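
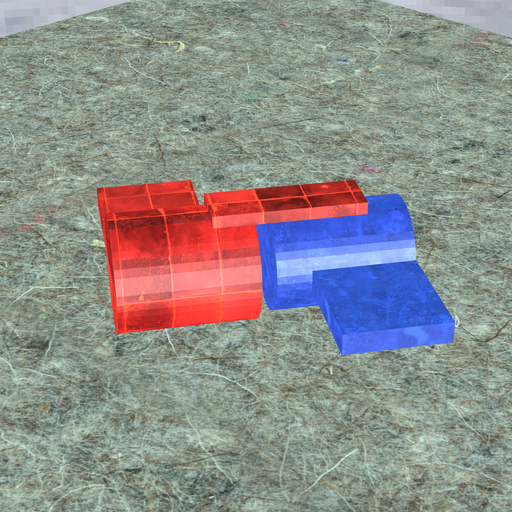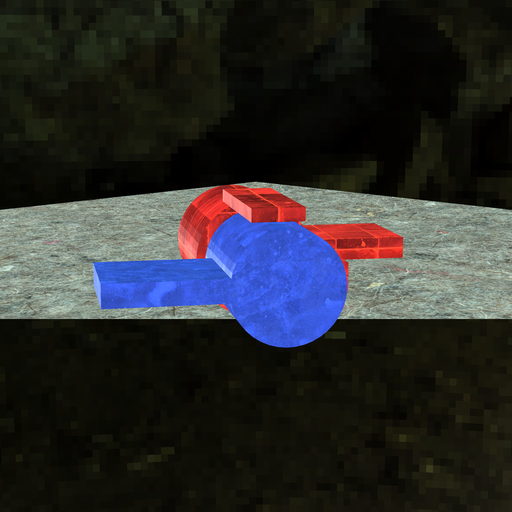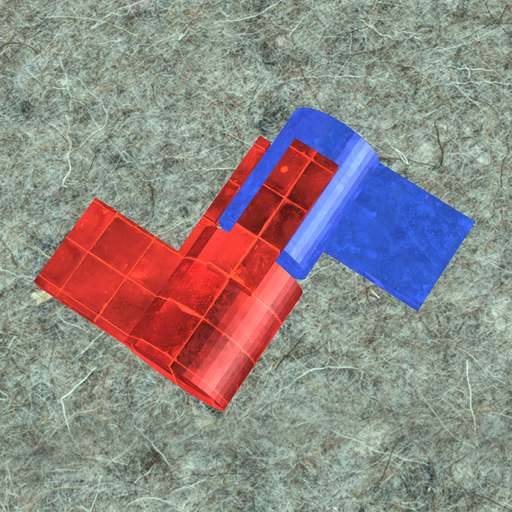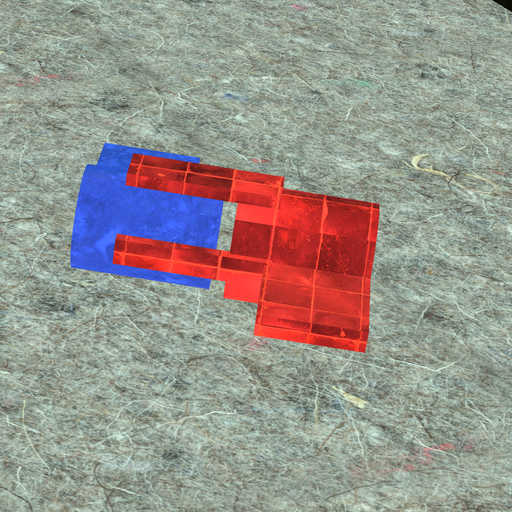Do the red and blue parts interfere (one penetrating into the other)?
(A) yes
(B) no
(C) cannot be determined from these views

(B) no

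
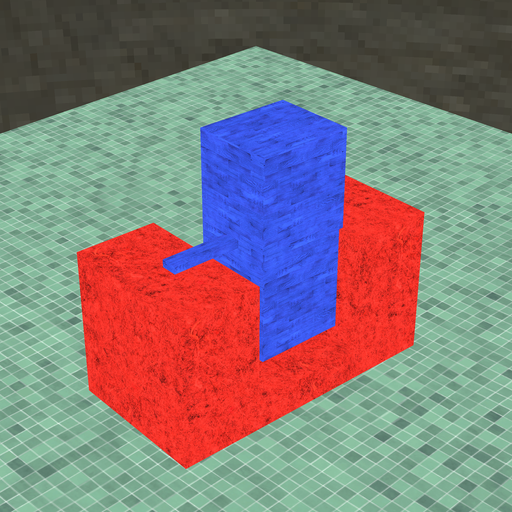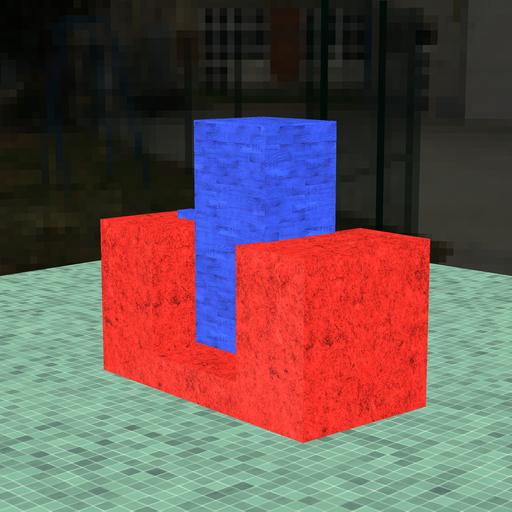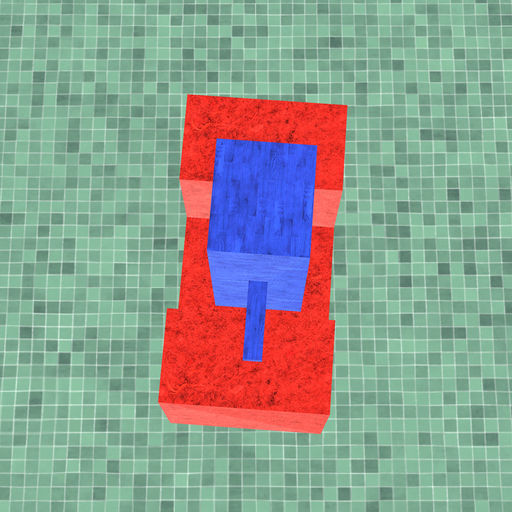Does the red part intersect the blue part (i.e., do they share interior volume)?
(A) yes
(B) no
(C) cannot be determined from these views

(C) cannot be determined from these views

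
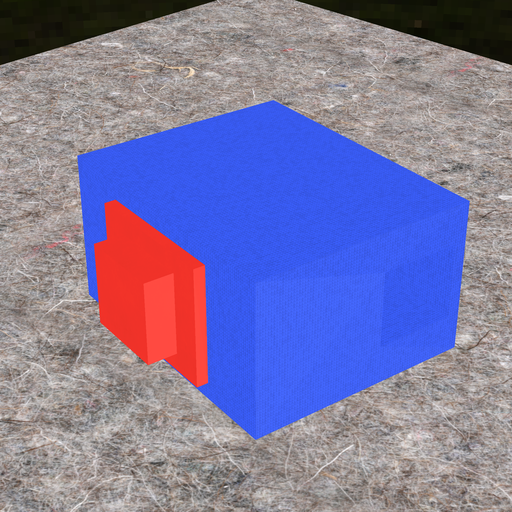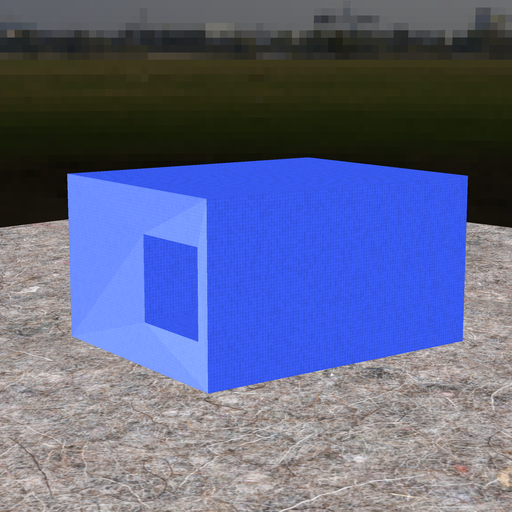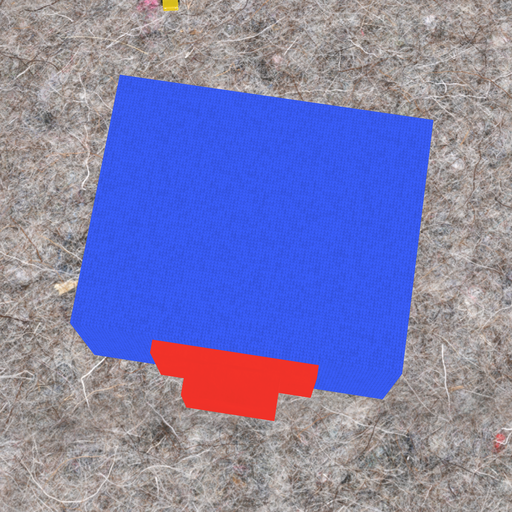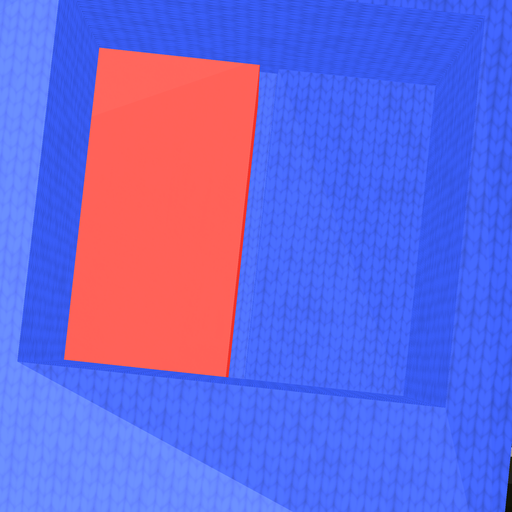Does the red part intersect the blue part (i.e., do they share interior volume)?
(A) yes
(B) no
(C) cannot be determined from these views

(B) no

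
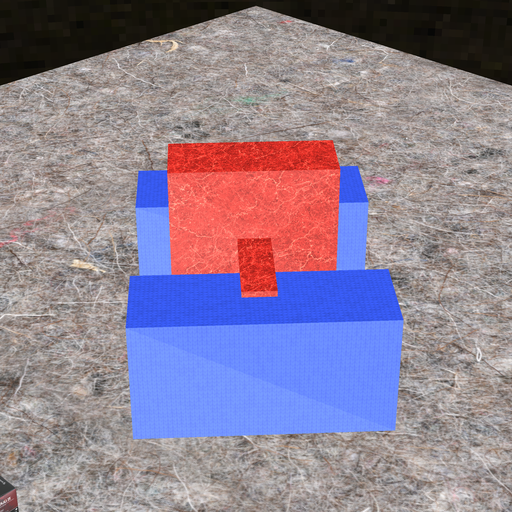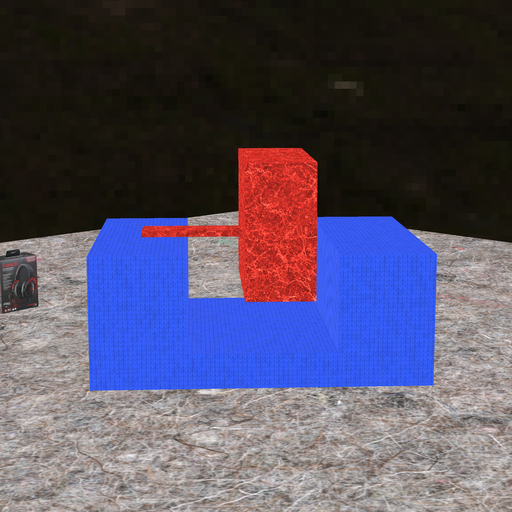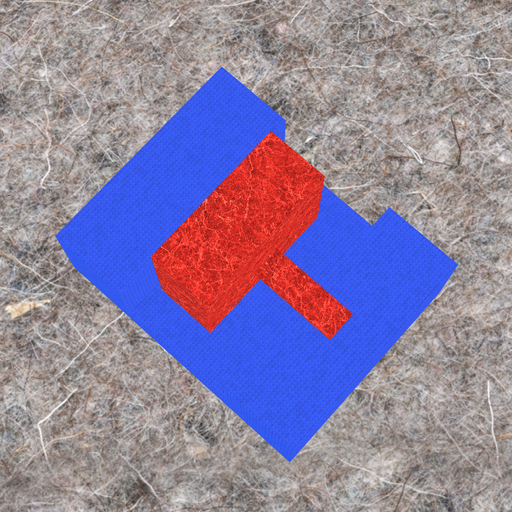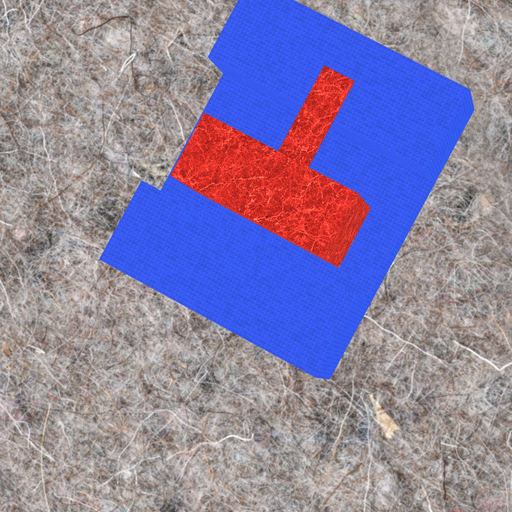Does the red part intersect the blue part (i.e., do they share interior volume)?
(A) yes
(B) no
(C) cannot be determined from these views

(B) no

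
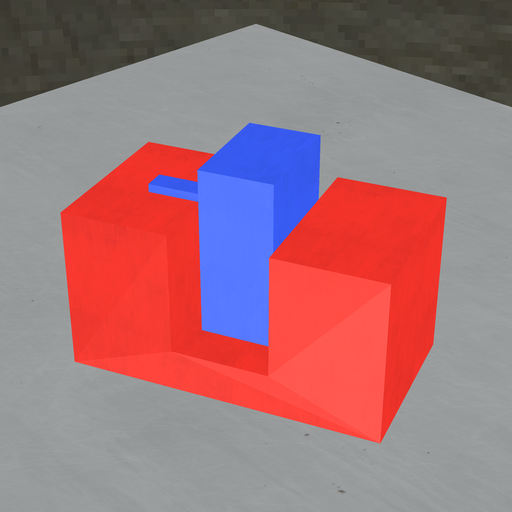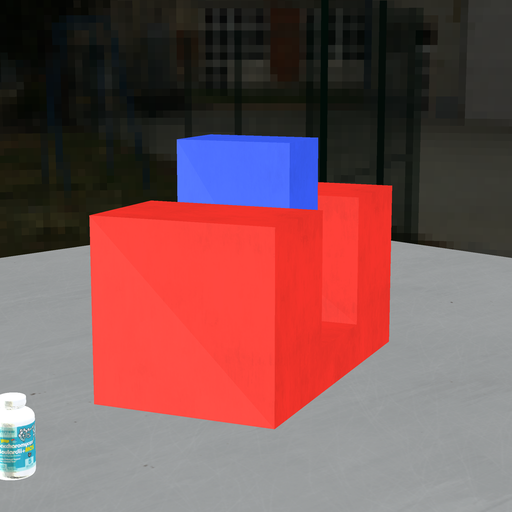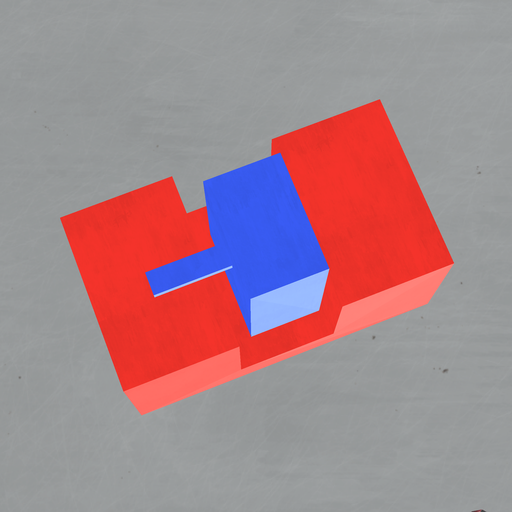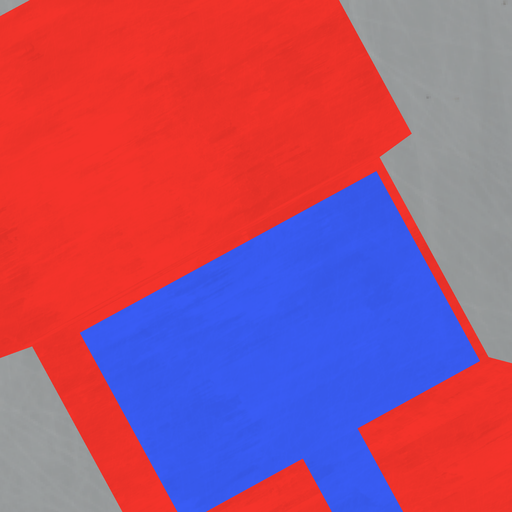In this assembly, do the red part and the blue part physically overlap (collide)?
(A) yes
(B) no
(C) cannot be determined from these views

(B) no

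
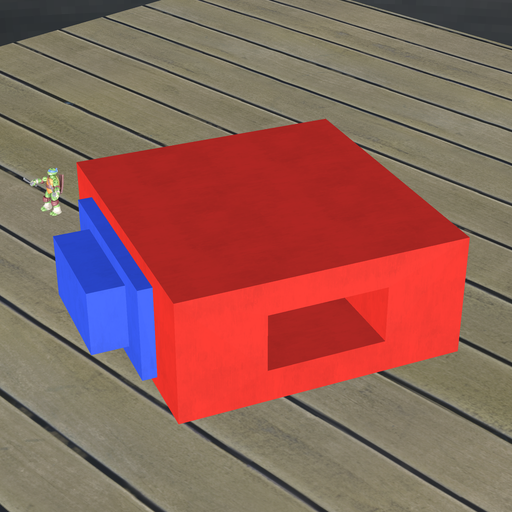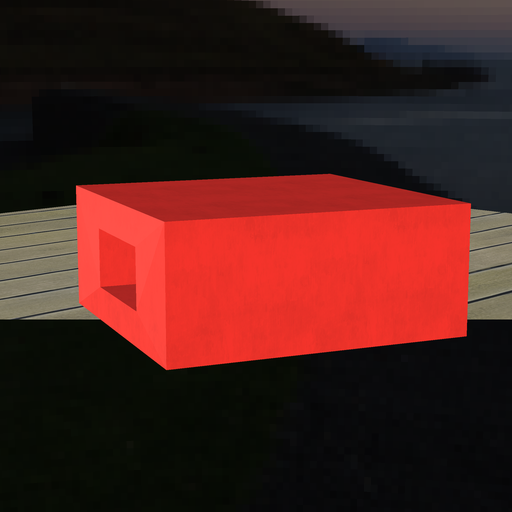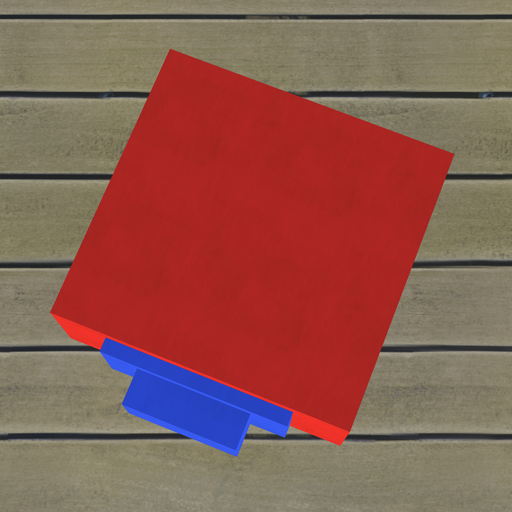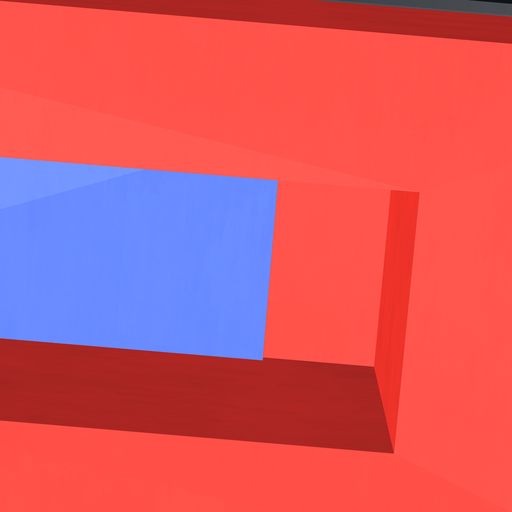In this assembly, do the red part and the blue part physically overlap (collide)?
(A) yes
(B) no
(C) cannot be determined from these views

(A) yes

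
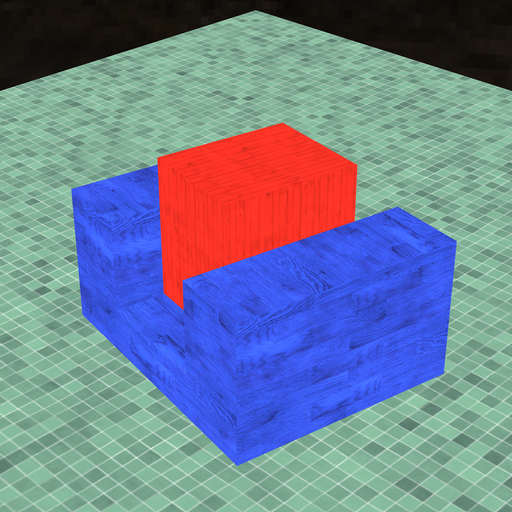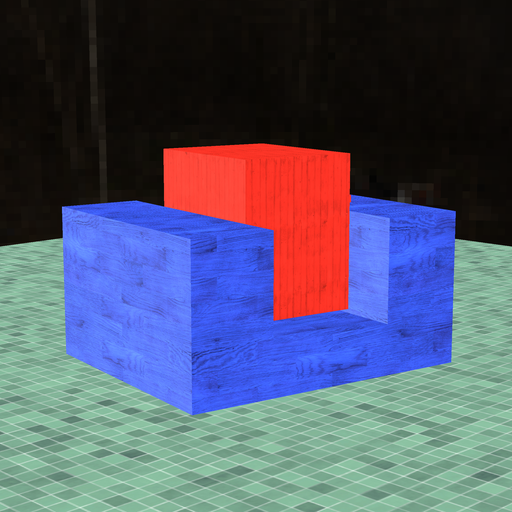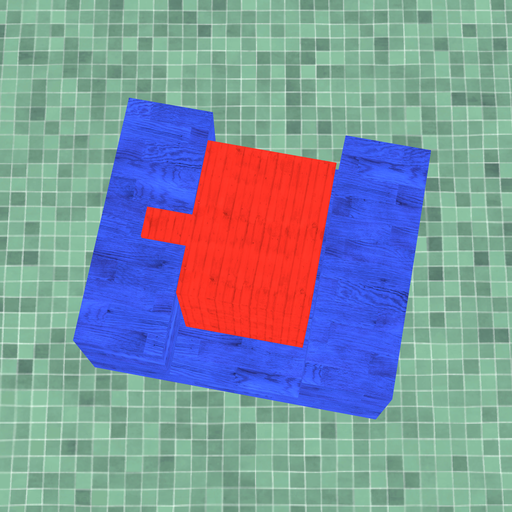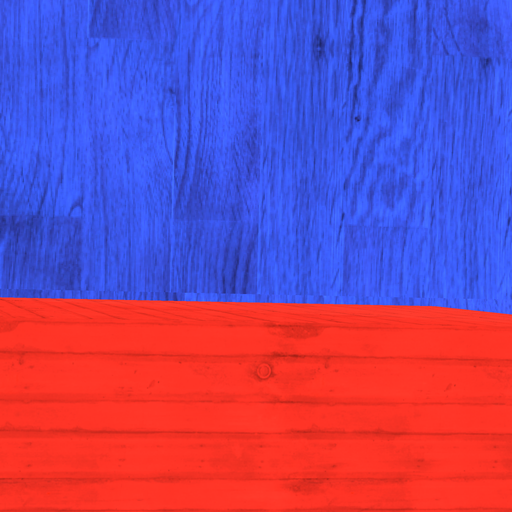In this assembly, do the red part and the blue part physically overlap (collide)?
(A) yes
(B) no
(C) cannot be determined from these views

(B) no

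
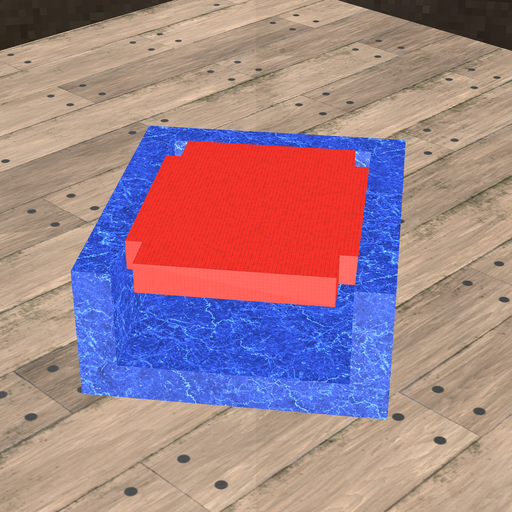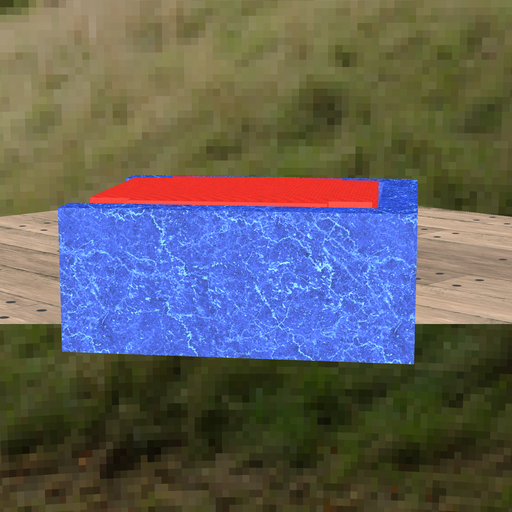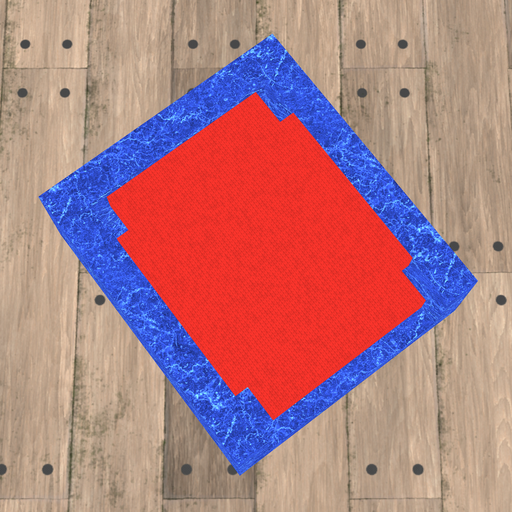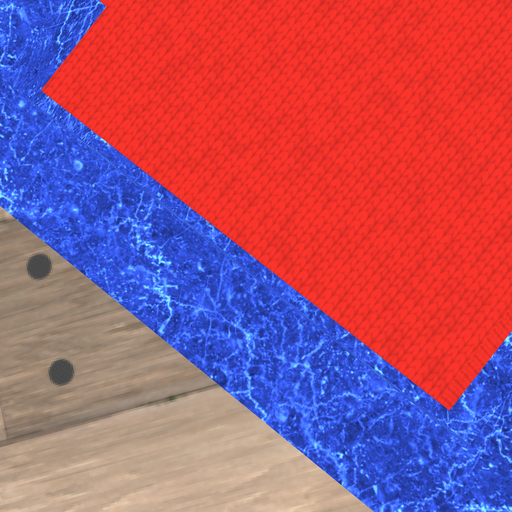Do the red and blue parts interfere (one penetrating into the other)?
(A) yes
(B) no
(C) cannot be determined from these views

(B) no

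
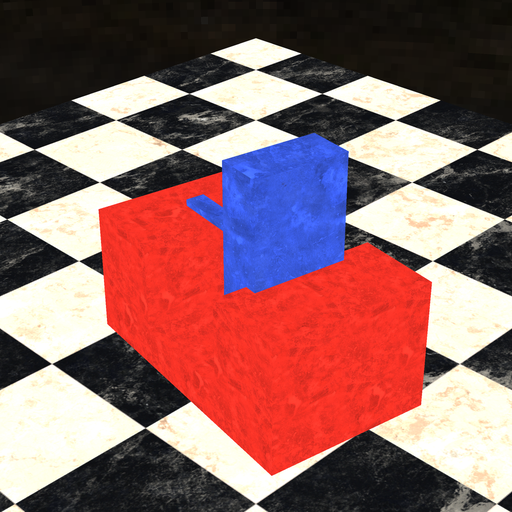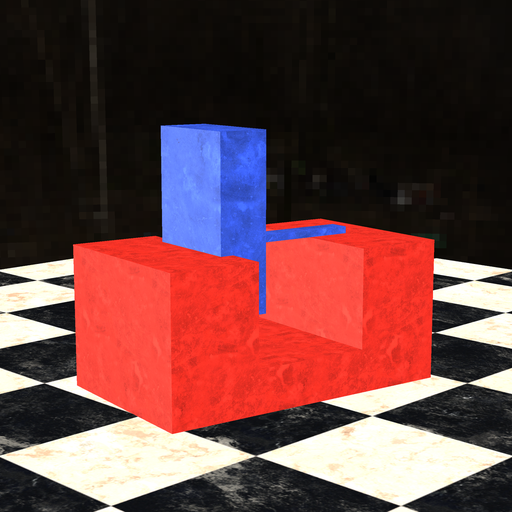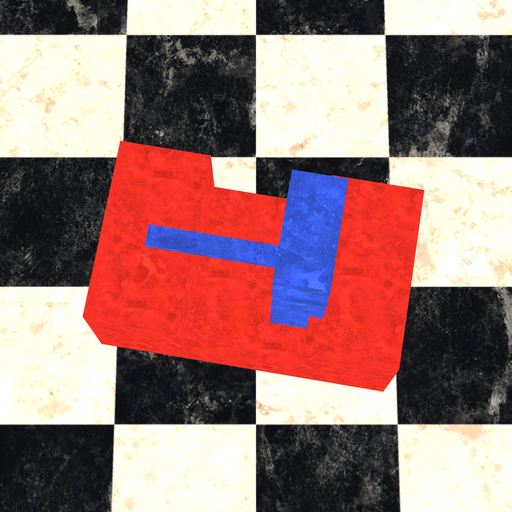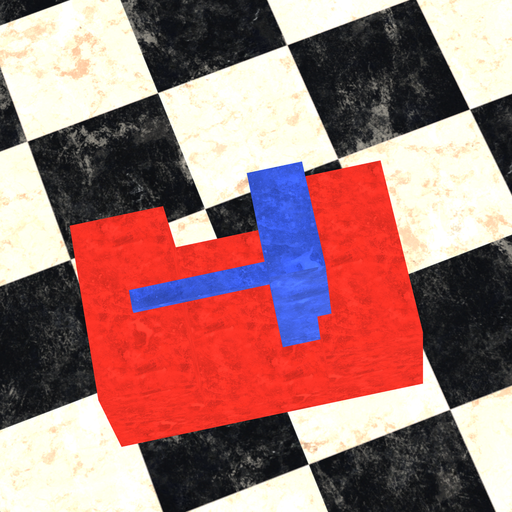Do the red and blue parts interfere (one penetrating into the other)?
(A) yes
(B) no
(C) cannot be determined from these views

(A) yes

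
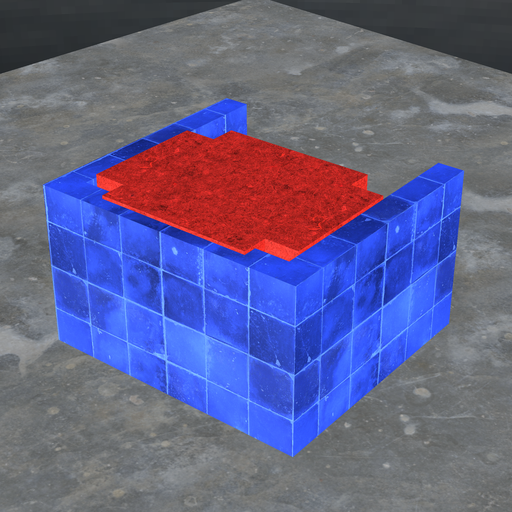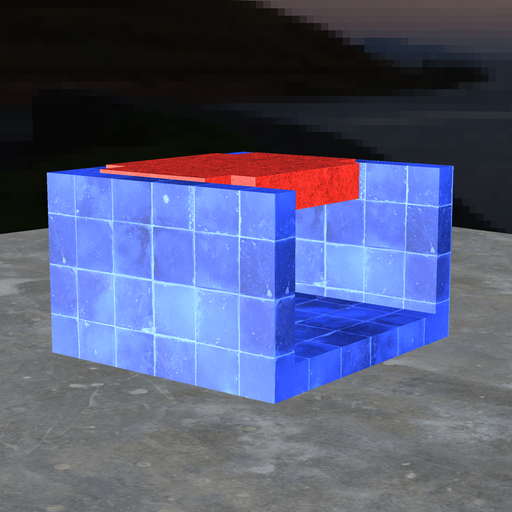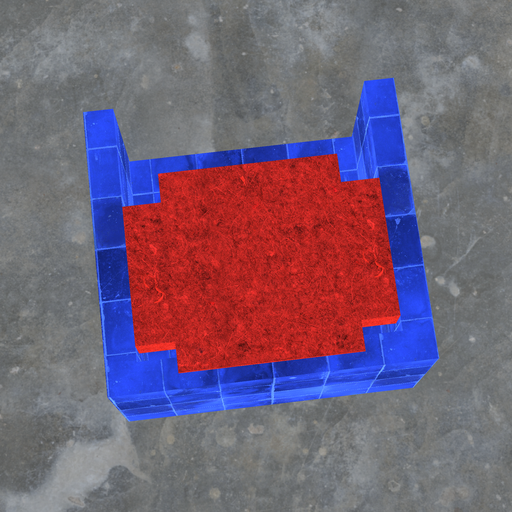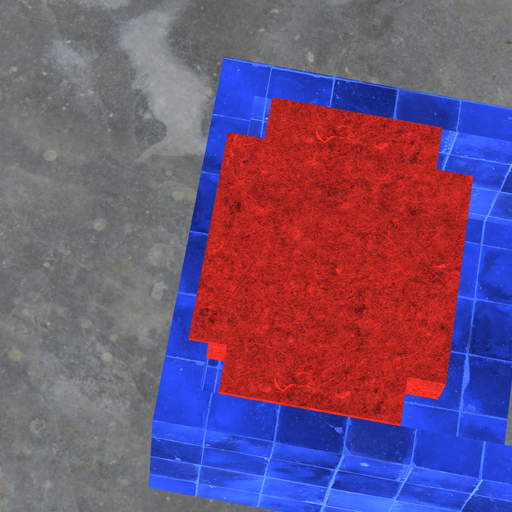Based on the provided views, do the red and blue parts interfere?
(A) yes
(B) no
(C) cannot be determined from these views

(A) yes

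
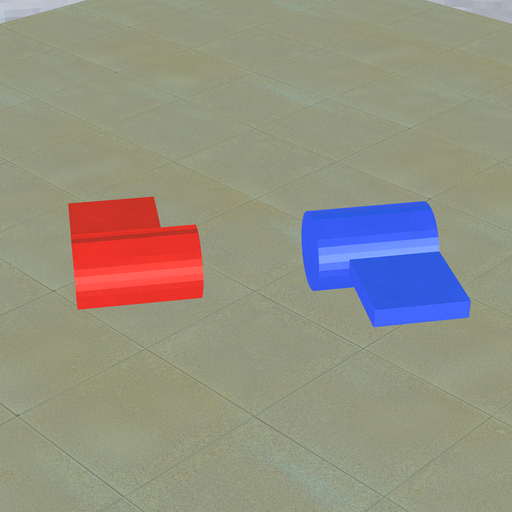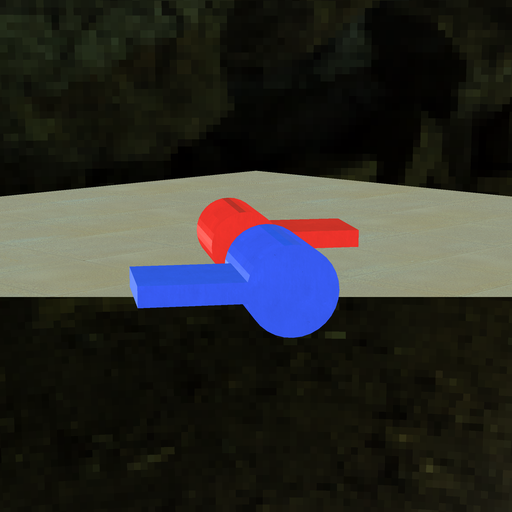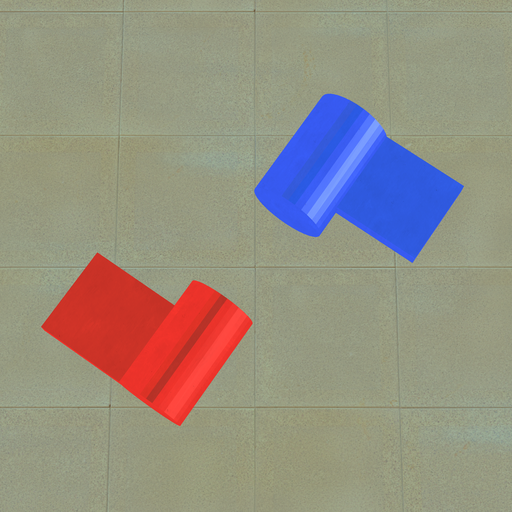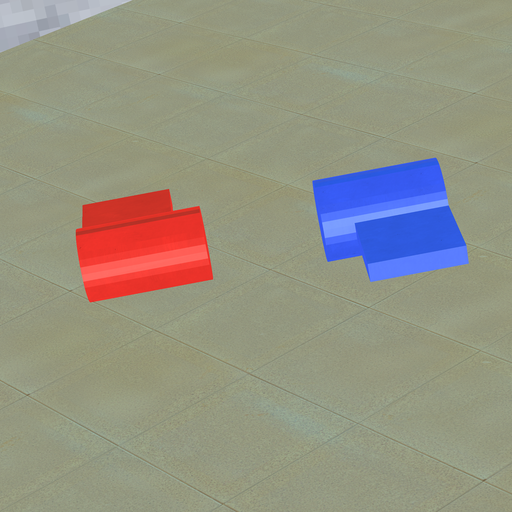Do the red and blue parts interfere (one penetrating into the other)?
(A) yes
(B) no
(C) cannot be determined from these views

(B) no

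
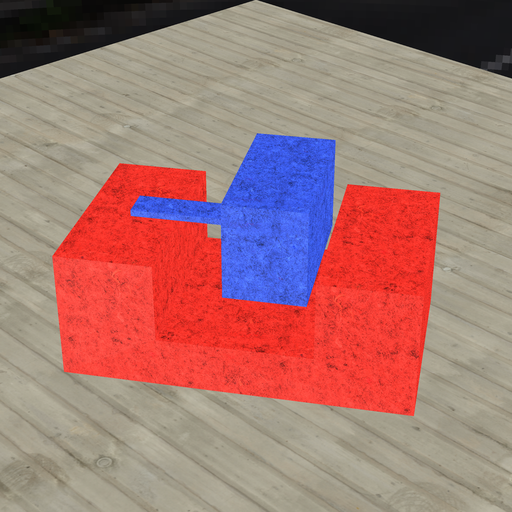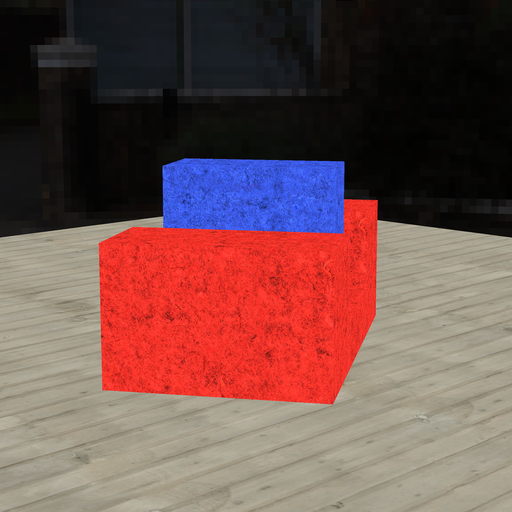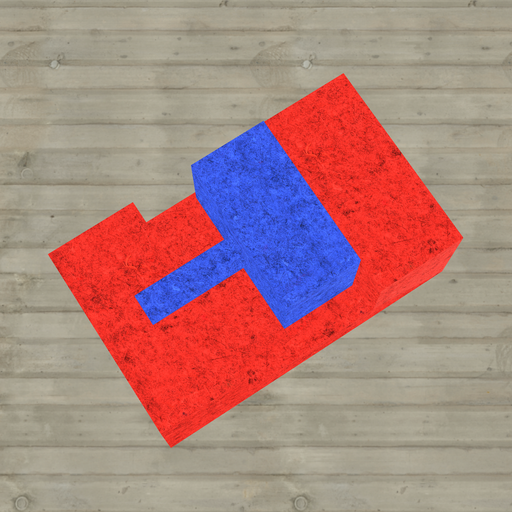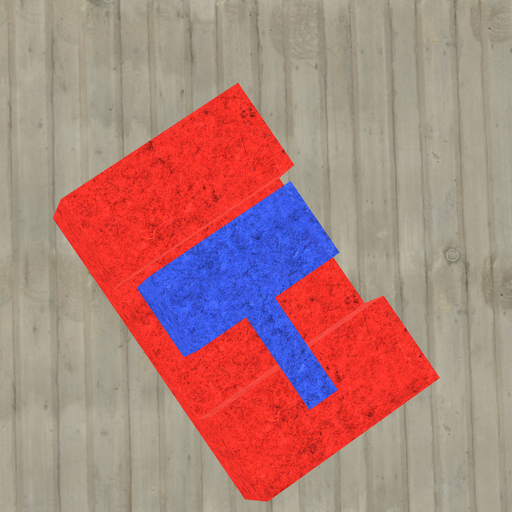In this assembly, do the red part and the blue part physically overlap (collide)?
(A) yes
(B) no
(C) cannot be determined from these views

(B) no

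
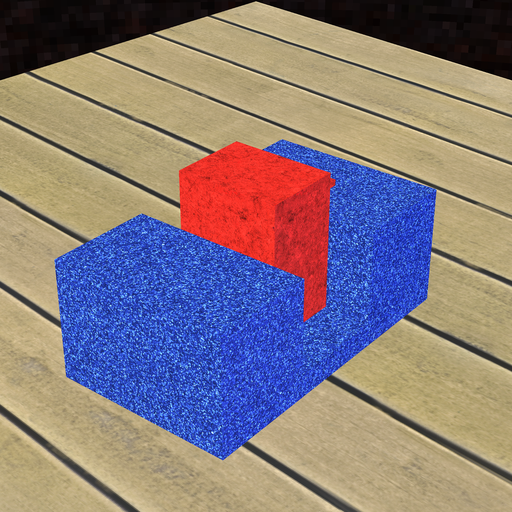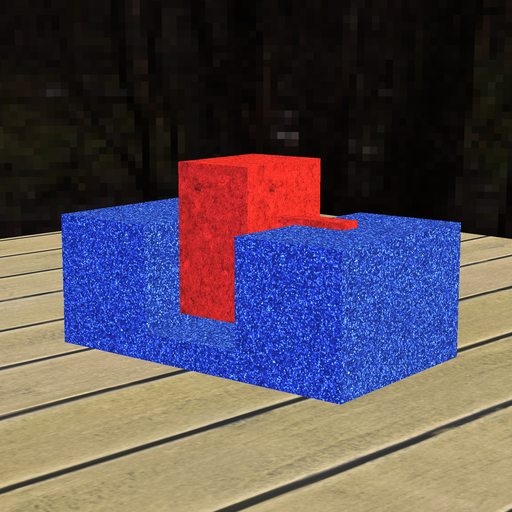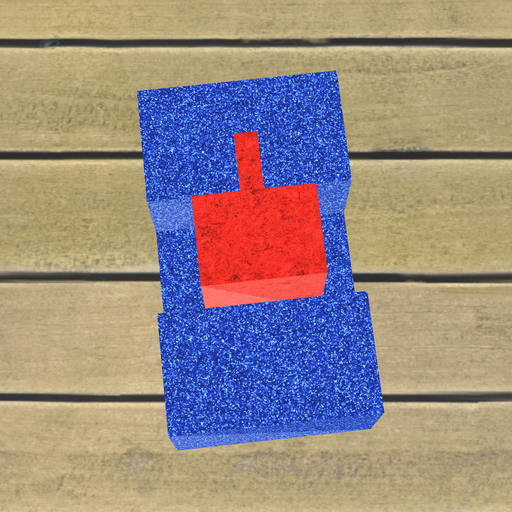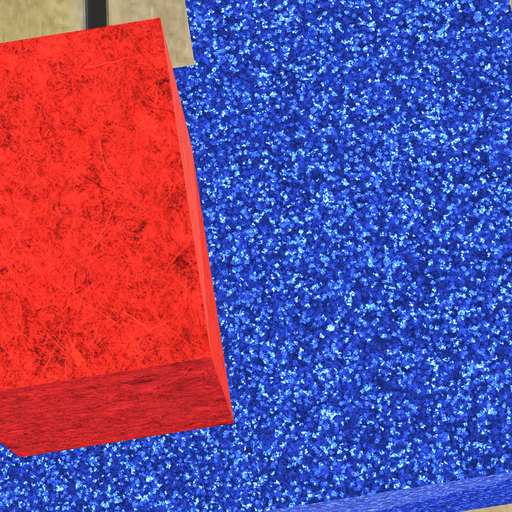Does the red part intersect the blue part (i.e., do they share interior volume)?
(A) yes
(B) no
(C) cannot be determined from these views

(B) no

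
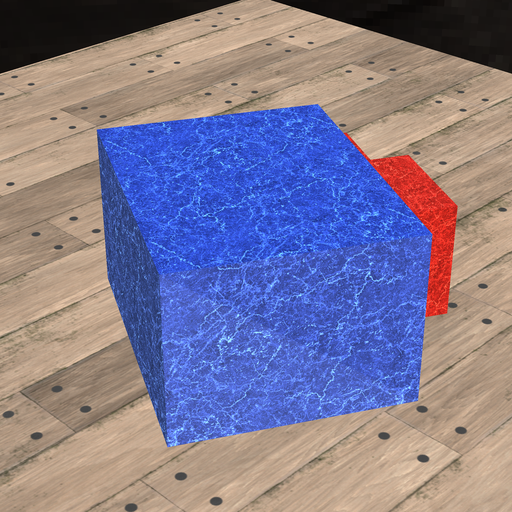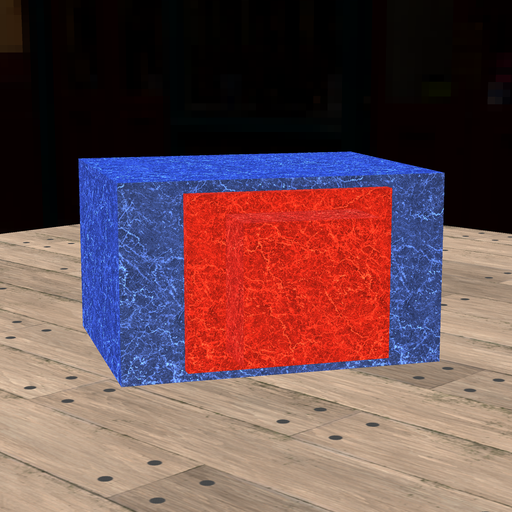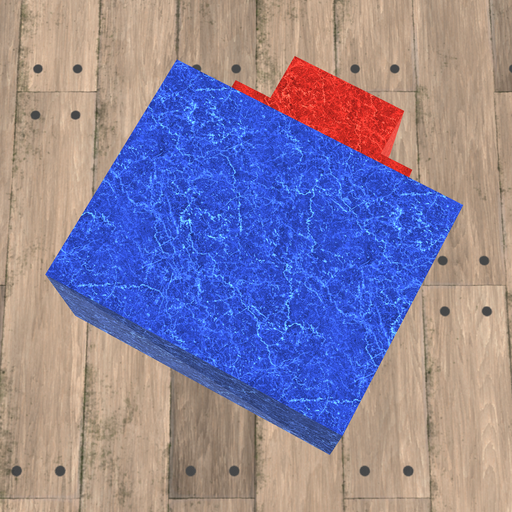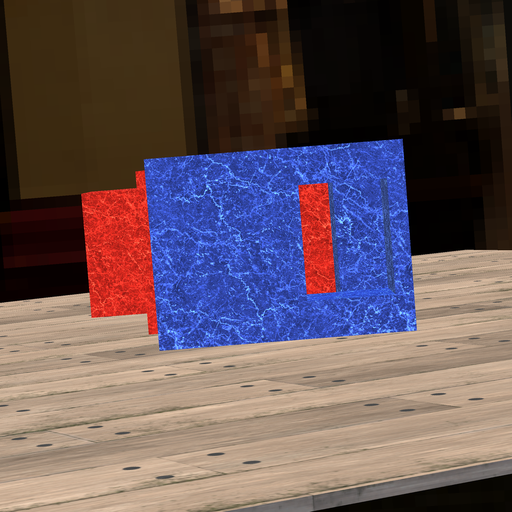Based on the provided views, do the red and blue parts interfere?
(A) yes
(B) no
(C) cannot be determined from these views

(B) no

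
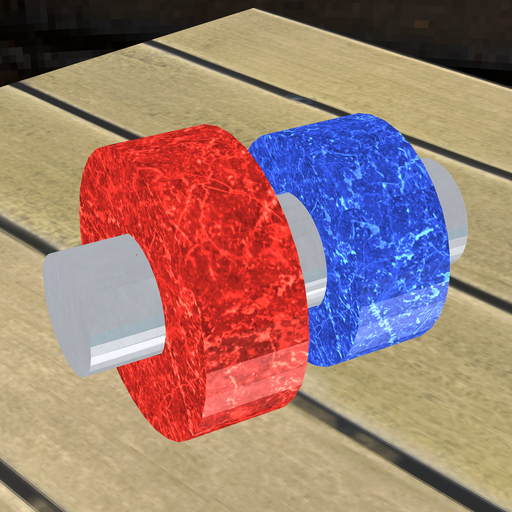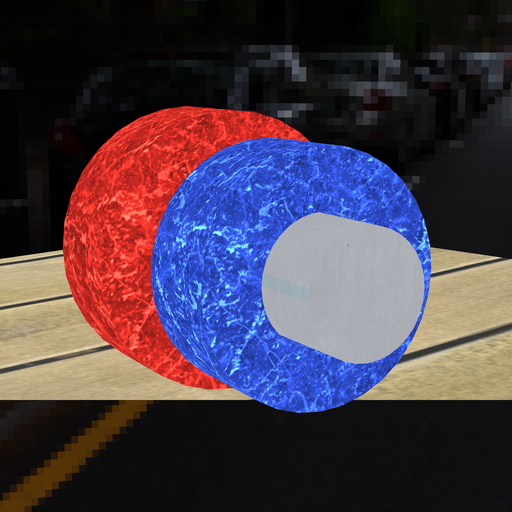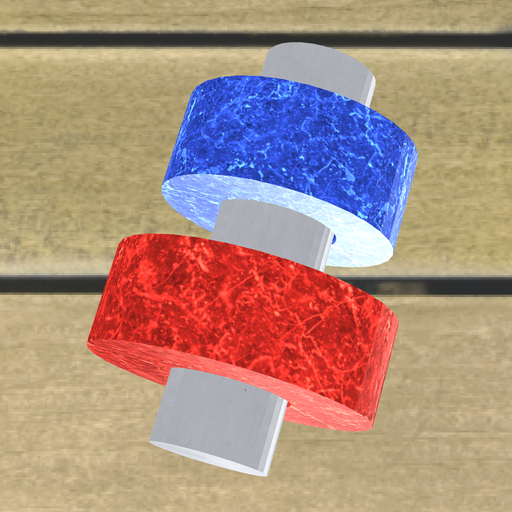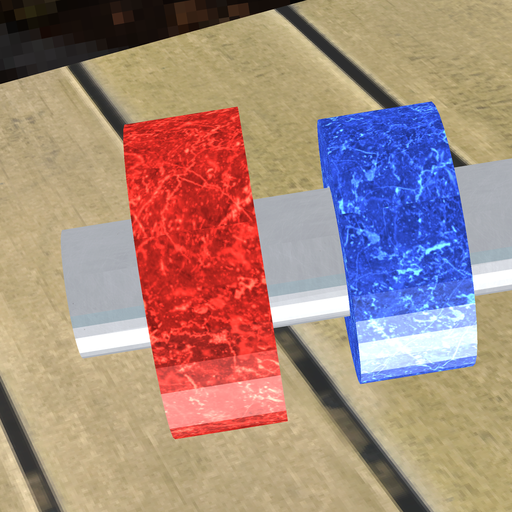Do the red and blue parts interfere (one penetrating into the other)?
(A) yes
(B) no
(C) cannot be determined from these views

(B) no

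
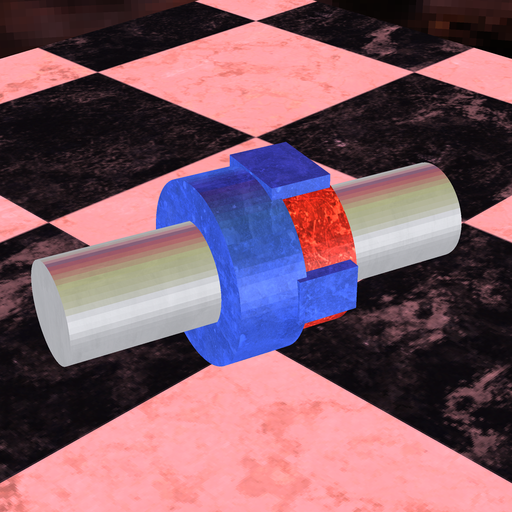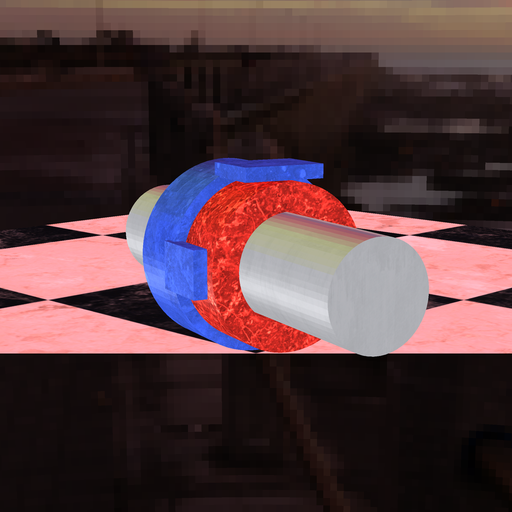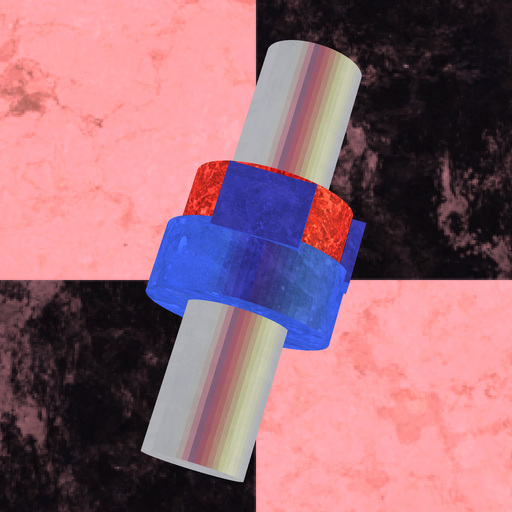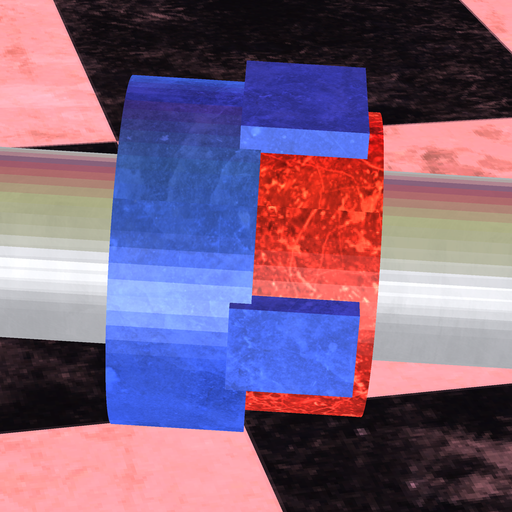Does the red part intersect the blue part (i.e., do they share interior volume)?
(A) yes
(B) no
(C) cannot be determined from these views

(A) yes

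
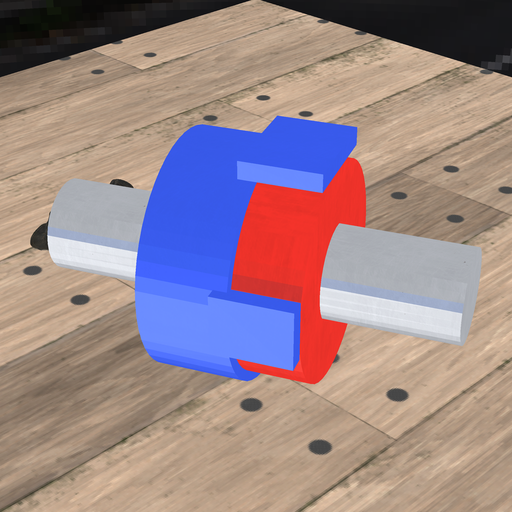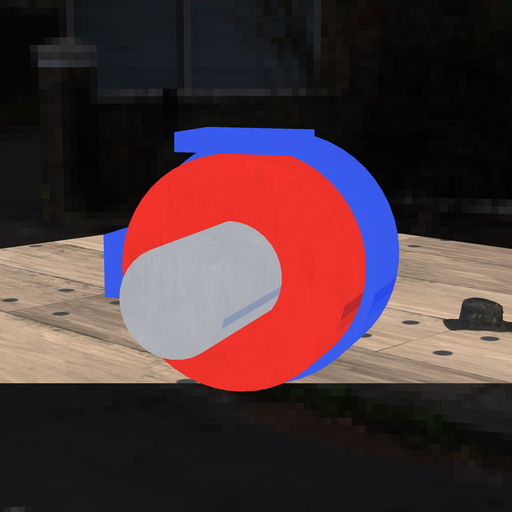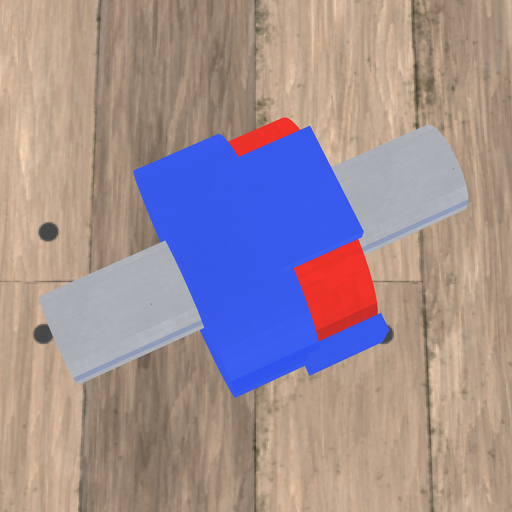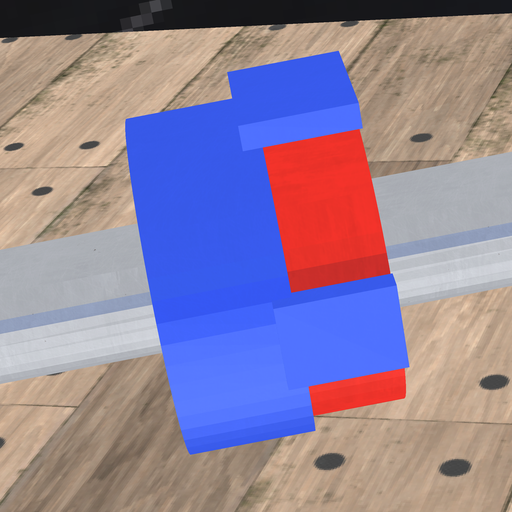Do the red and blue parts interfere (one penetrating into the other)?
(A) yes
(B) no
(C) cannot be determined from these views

(A) yes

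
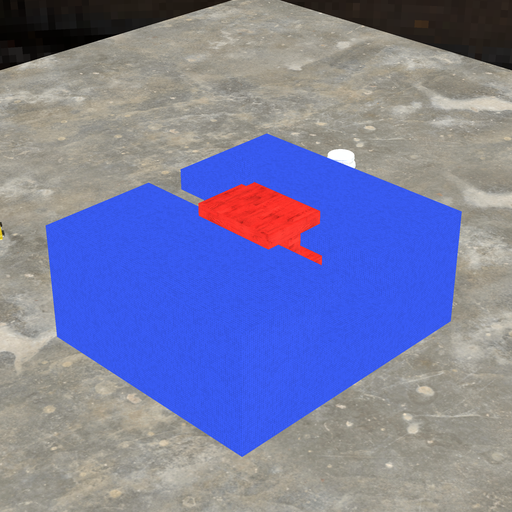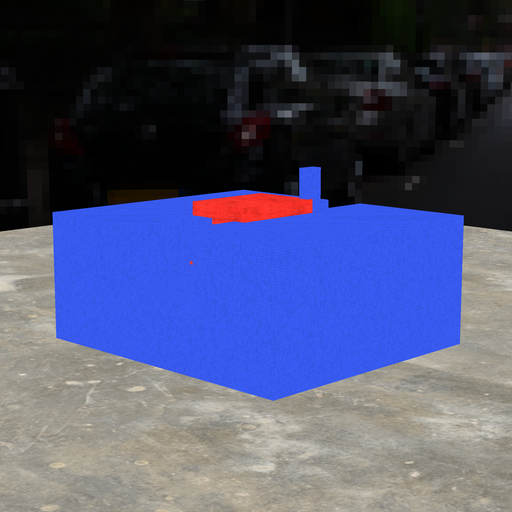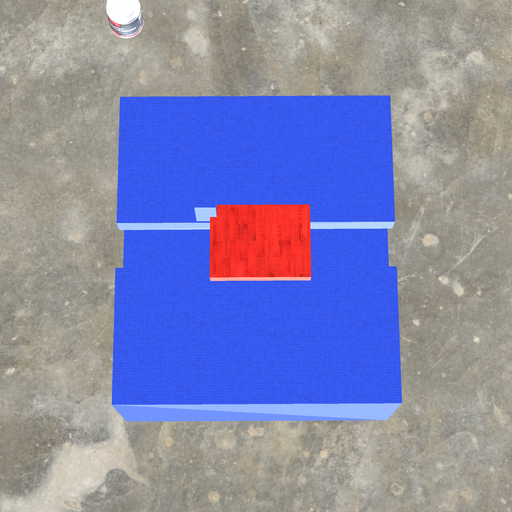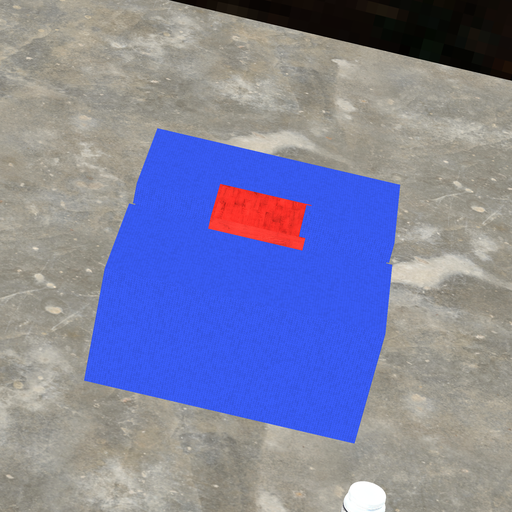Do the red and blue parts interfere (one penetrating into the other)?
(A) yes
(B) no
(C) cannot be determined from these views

(A) yes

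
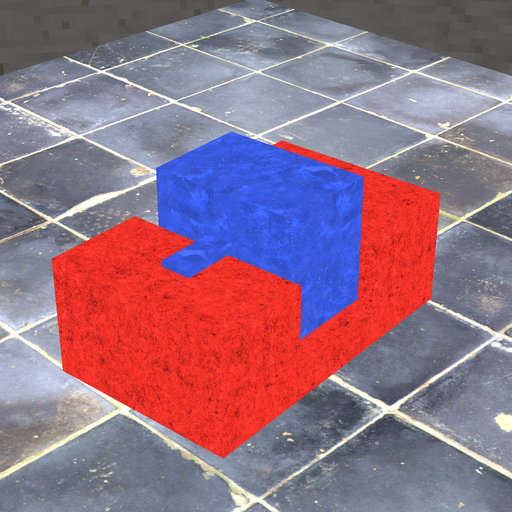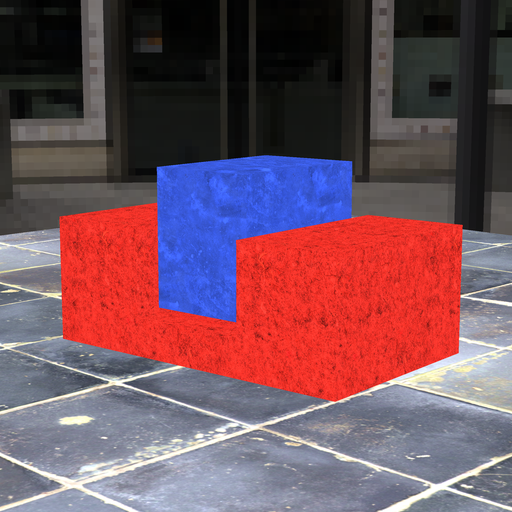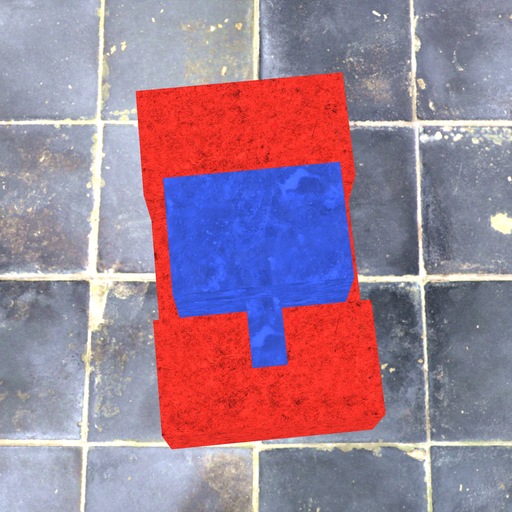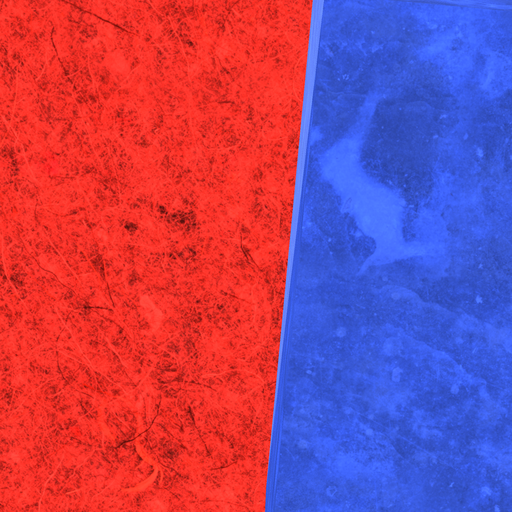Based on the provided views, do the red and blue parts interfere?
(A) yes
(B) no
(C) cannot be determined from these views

(B) no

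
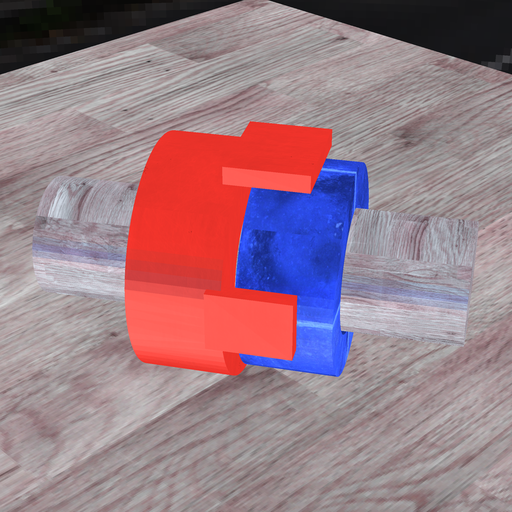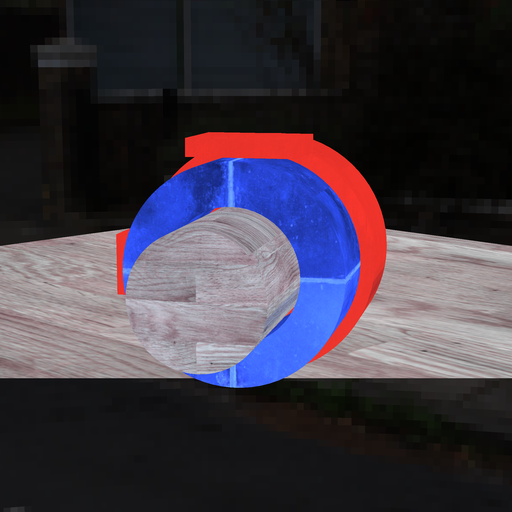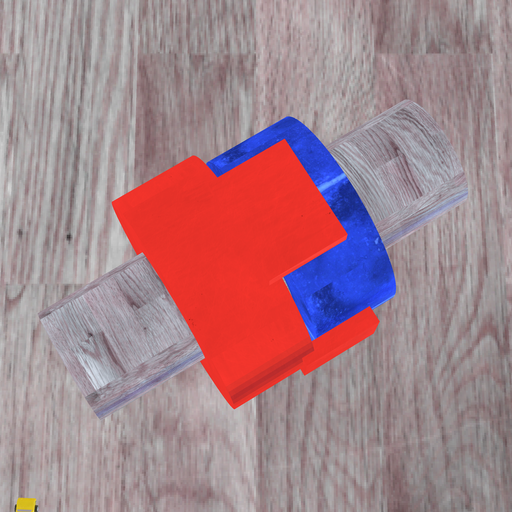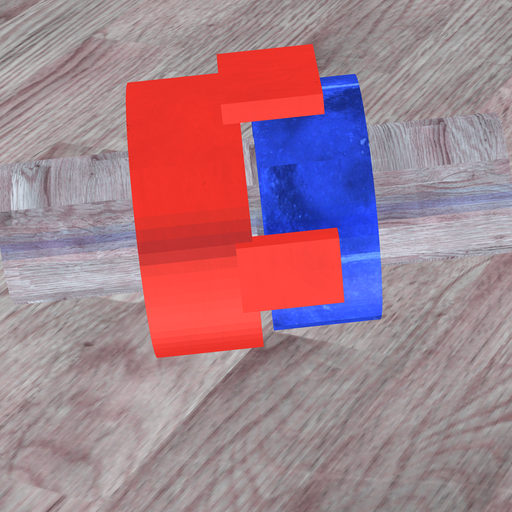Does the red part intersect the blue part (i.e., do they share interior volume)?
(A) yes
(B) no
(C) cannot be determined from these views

(B) no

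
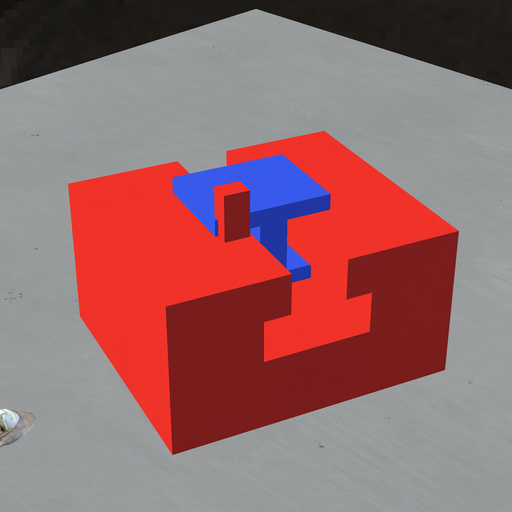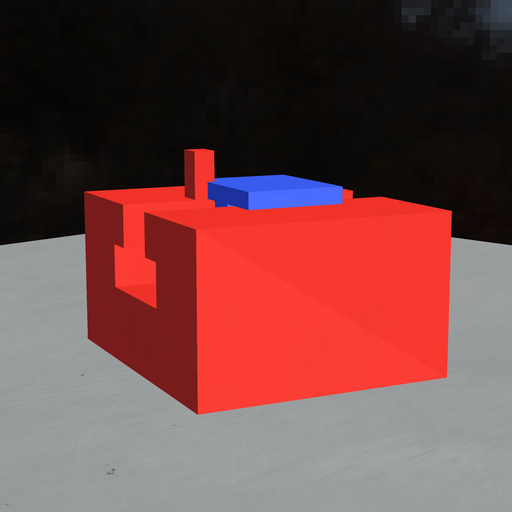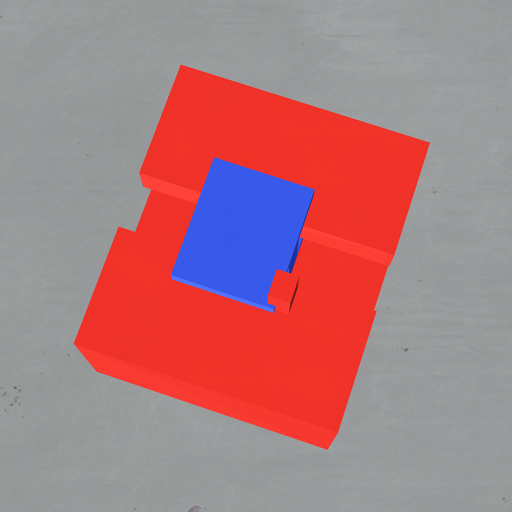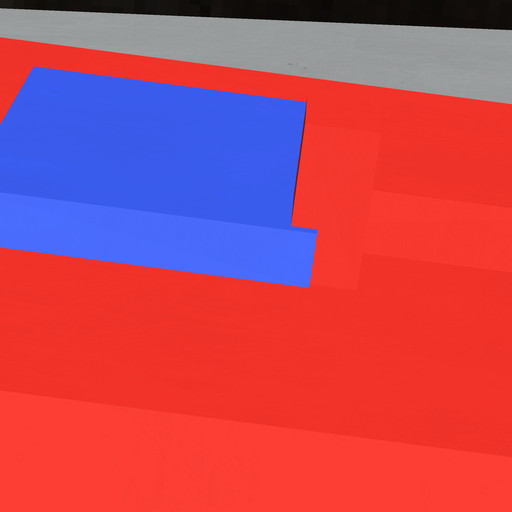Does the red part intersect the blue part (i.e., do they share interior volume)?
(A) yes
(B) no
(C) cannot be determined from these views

(A) yes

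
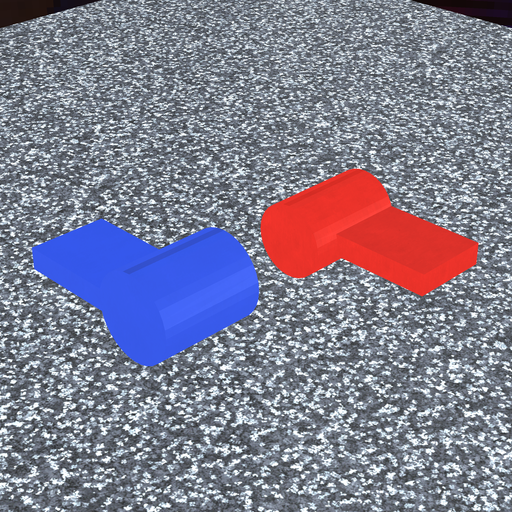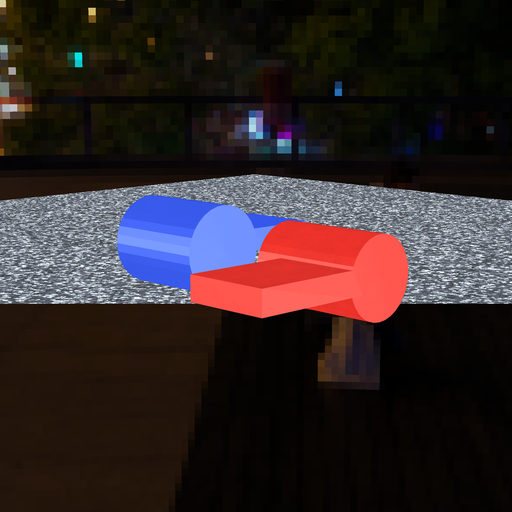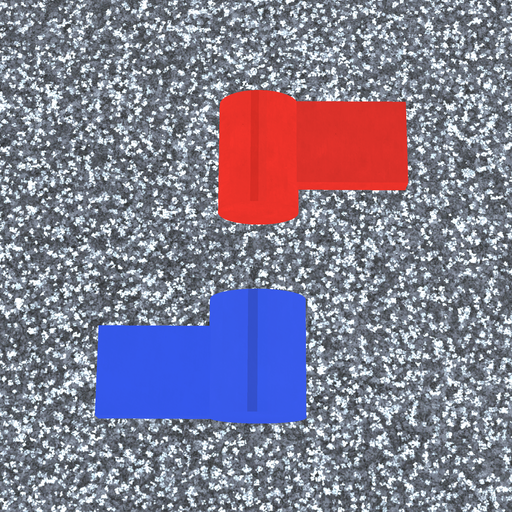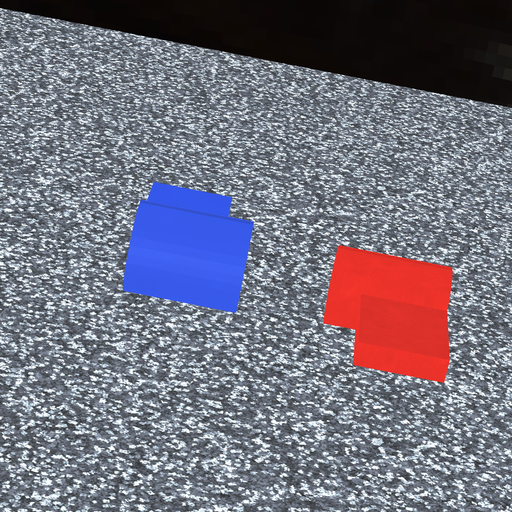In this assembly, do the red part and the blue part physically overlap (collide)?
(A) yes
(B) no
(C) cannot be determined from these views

(B) no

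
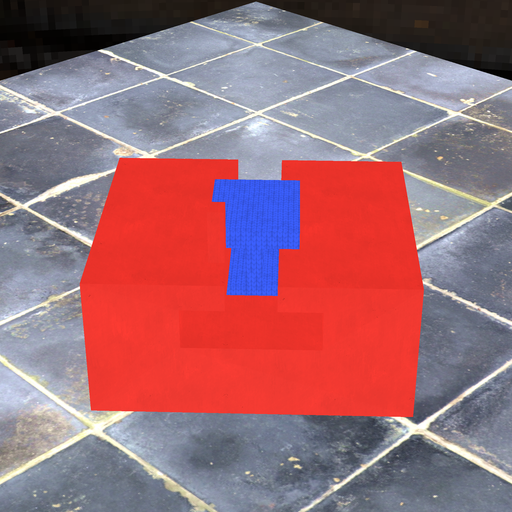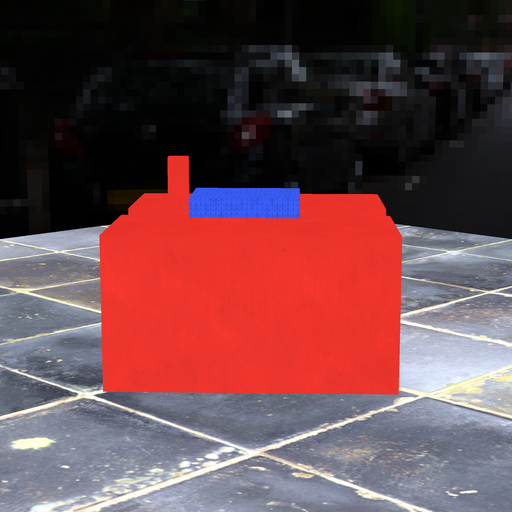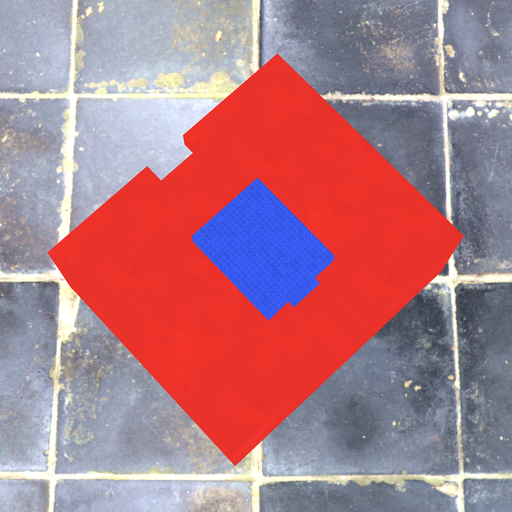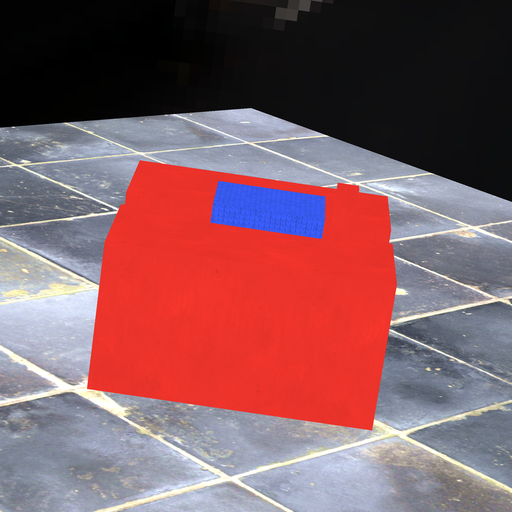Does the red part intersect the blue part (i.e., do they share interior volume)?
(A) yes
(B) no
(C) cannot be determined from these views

(B) no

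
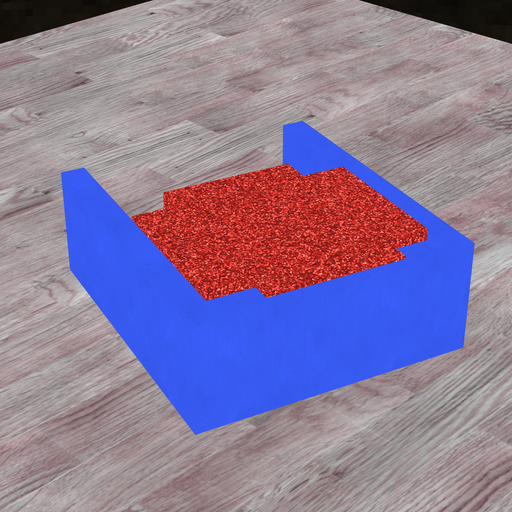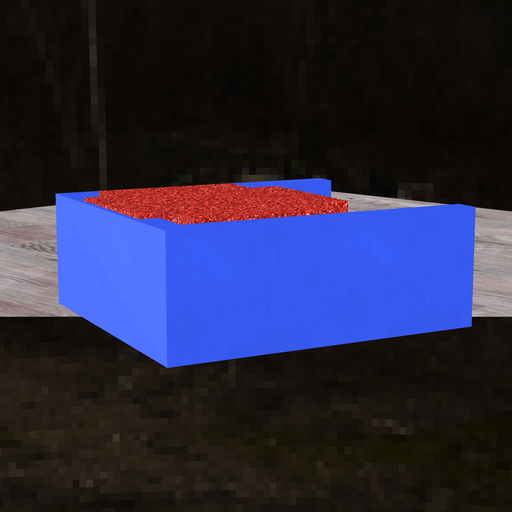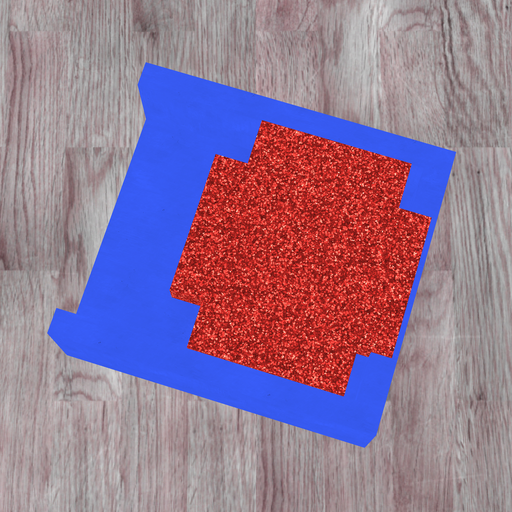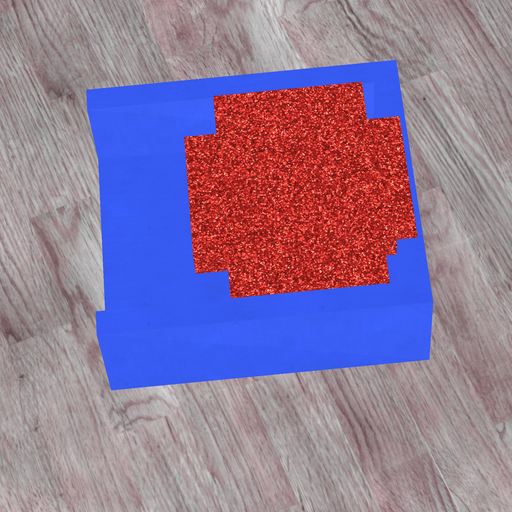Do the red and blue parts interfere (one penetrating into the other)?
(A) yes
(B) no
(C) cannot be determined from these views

(A) yes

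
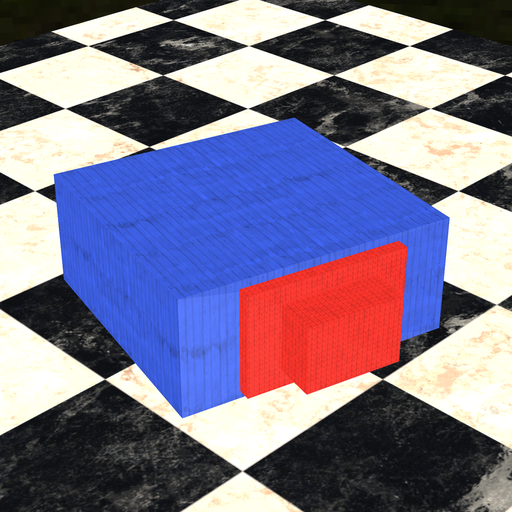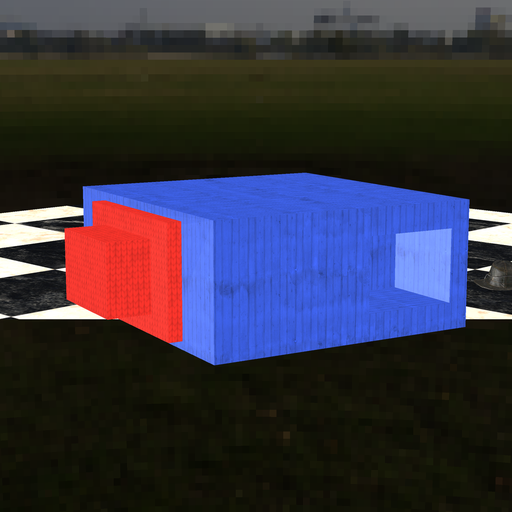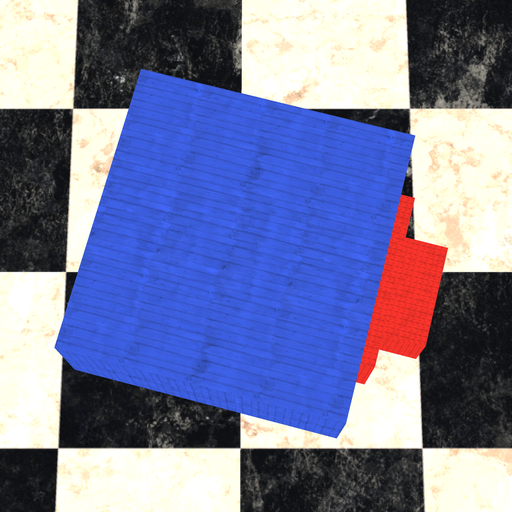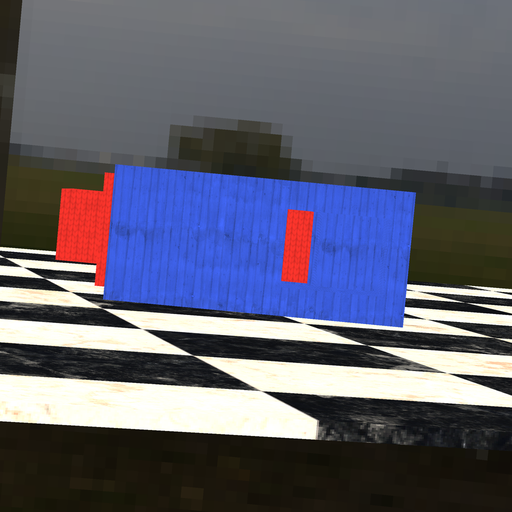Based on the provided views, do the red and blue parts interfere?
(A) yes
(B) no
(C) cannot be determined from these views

(B) no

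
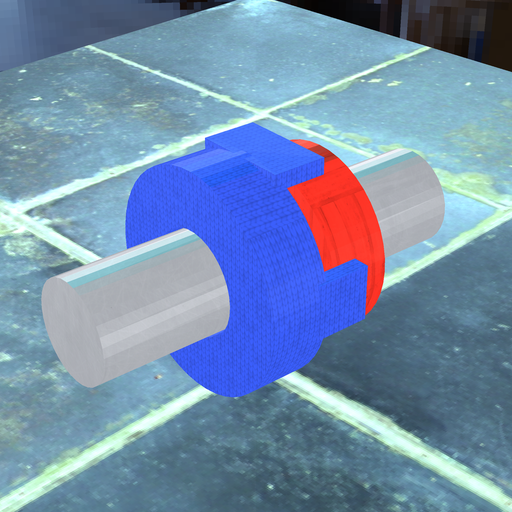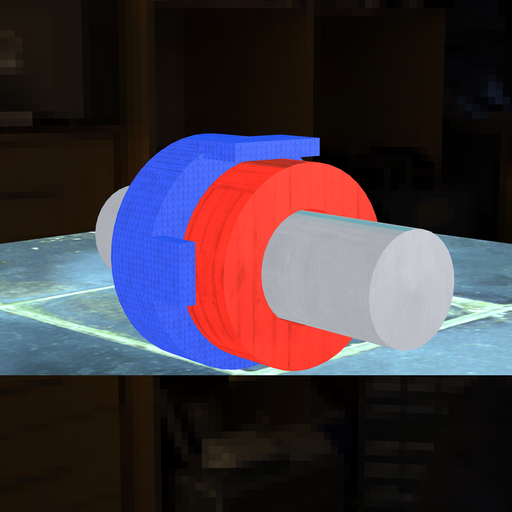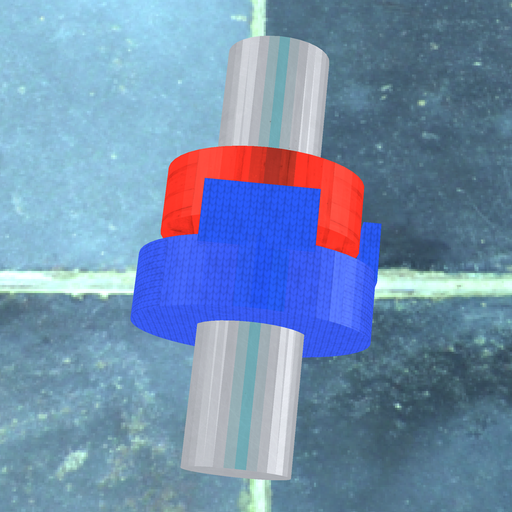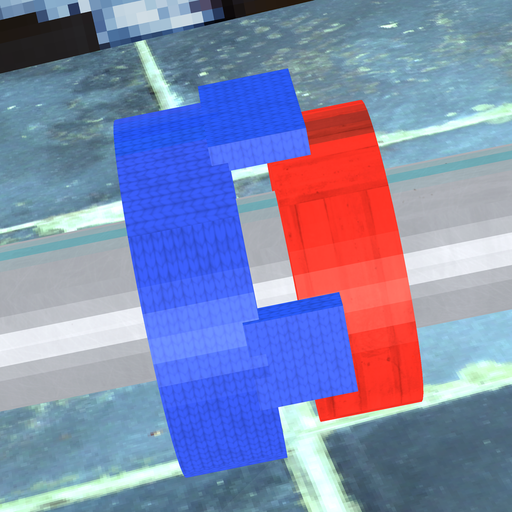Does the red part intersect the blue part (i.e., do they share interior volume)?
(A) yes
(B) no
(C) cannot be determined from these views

(B) no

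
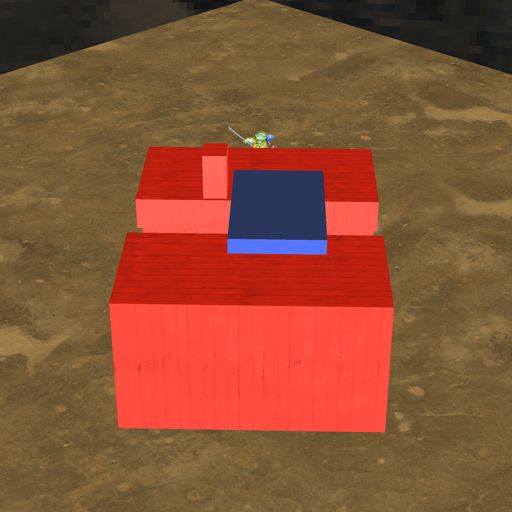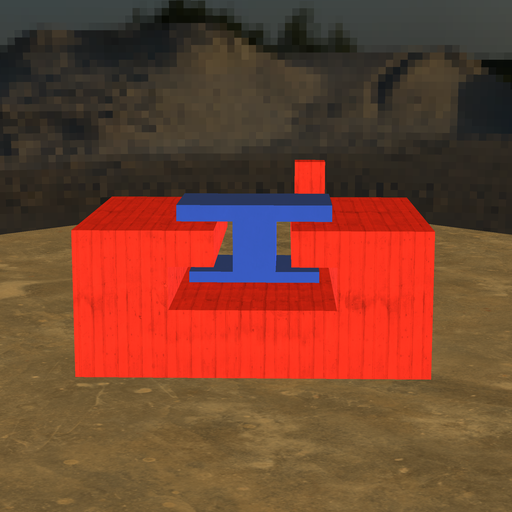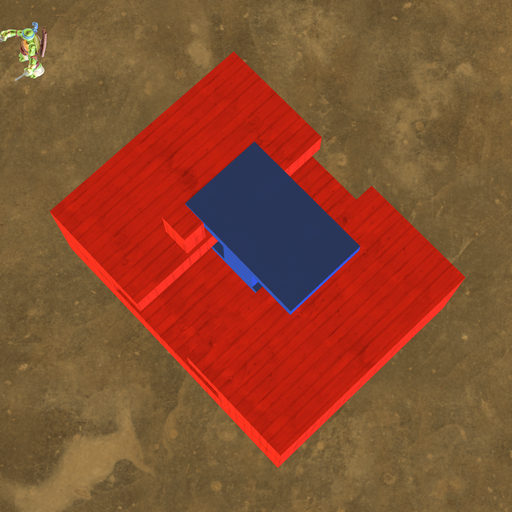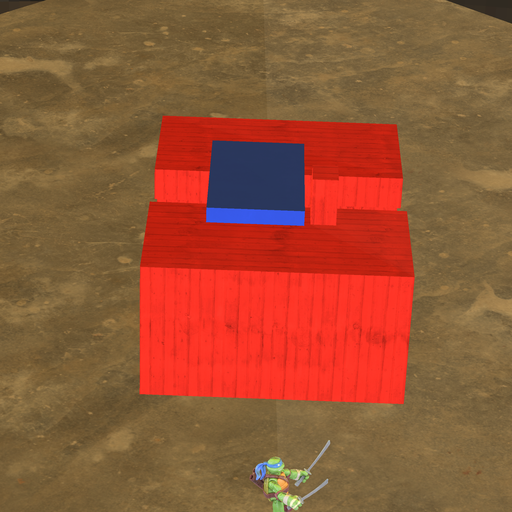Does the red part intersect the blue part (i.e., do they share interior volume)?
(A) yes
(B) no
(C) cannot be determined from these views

(B) no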